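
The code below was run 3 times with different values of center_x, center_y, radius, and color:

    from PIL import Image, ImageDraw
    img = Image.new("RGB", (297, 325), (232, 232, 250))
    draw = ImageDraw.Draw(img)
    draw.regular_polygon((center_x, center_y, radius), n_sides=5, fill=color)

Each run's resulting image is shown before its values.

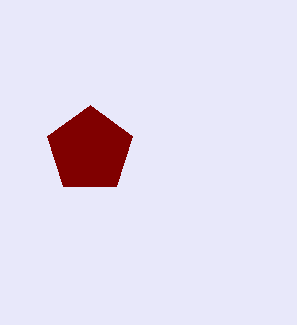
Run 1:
center_x = 90; center_y = 150; radius = 45; color = 'maroon'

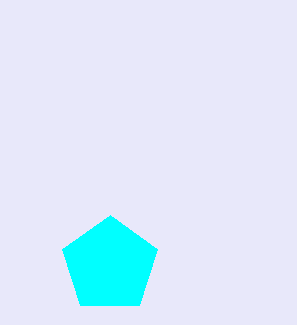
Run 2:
center_x = 110
center_y = 265
radius = 50
color = 'cyan'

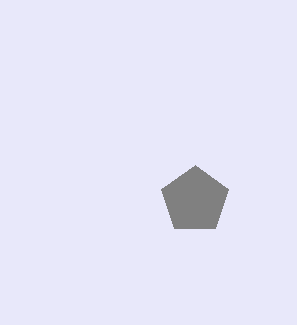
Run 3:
center_x = 195, center_y = 200, radius = 35, color = 'gray'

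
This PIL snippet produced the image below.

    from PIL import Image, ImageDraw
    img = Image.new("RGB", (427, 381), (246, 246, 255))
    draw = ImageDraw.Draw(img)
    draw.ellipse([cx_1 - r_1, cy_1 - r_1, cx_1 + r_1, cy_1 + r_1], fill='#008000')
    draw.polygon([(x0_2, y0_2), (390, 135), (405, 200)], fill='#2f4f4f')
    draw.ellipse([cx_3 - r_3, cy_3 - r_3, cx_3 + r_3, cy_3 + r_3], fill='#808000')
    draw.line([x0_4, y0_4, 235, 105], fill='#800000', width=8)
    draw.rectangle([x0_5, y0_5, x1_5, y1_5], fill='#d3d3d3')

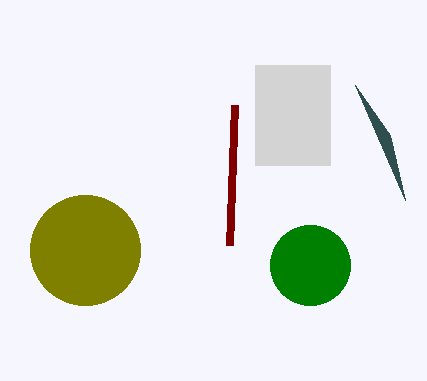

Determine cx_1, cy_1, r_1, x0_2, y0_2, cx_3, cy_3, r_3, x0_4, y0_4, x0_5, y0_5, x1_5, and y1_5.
cx_1 = 310, cy_1 = 265, r_1 = 40, x0_2 = 355, y0_2 = 85, cx_3 = 85, cy_3 = 250, r_3 = 55, x0_4 = 230, y0_4 = 245, x0_5 = 255, y0_5 = 65, x1_5 = 330, y1_5 = 165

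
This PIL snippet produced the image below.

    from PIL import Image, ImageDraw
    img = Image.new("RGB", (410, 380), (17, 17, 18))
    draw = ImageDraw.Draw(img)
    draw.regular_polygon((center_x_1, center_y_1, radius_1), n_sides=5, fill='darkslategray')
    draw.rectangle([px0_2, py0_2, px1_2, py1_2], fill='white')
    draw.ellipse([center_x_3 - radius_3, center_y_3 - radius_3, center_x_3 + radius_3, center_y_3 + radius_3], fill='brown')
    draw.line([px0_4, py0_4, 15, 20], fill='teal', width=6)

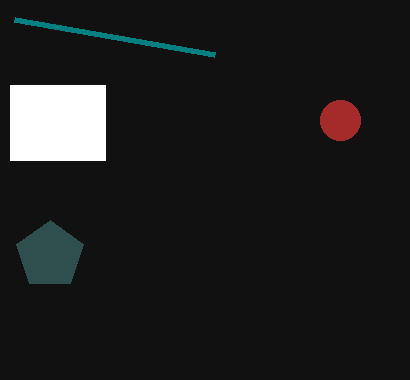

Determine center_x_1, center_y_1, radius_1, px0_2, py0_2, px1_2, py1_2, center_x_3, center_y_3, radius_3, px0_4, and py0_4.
center_x_1 = 50
center_y_1 = 255
radius_1 = 35
px0_2 = 10
py0_2 = 85
px1_2 = 105
py1_2 = 160
center_x_3 = 340
center_y_3 = 120
radius_3 = 20
px0_4 = 215
py0_4 = 55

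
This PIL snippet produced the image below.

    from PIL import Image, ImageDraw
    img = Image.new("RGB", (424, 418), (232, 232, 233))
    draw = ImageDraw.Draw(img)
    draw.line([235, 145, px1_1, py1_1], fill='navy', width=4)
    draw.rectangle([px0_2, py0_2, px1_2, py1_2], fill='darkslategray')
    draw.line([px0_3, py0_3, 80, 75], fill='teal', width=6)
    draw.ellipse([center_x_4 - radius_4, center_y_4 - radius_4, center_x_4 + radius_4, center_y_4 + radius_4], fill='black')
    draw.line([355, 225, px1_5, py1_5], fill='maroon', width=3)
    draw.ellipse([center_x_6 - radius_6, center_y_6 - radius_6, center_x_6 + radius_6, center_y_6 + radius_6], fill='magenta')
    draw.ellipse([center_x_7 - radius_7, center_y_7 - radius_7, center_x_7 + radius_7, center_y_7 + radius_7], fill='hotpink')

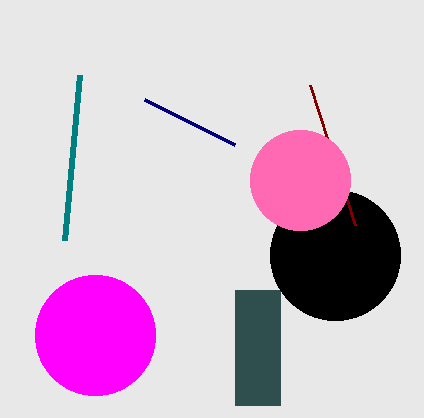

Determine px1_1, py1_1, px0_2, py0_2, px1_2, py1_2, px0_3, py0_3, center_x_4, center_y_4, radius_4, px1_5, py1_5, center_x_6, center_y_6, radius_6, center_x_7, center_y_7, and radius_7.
px1_1 = 145, py1_1 = 100, px0_2 = 235, py0_2 = 290, px1_2 = 280, py1_2 = 405, px0_3 = 65, py0_3 = 240, center_x_4 = 335, center_y_4 = 255, radius_4 = 65, px1_5 = 310, py1_5 = 85, center_x_6 = 95, center_y_6 = 335, radius_6 = 60, center_x_7 = 300, center_y_7 = 180, radius_7 = 50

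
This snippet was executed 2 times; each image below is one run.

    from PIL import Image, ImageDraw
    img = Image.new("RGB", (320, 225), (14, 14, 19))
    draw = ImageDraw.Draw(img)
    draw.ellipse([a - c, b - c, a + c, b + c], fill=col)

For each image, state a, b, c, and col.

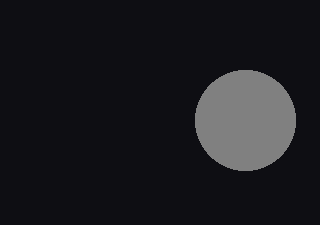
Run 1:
a = 245, b = 120, c = 50, col = 'gray'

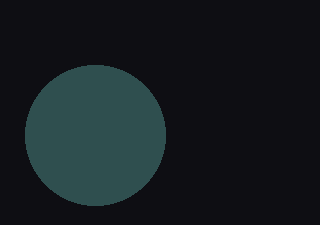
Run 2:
a = 95
b = 135
c = 70
col = 'darkslategray'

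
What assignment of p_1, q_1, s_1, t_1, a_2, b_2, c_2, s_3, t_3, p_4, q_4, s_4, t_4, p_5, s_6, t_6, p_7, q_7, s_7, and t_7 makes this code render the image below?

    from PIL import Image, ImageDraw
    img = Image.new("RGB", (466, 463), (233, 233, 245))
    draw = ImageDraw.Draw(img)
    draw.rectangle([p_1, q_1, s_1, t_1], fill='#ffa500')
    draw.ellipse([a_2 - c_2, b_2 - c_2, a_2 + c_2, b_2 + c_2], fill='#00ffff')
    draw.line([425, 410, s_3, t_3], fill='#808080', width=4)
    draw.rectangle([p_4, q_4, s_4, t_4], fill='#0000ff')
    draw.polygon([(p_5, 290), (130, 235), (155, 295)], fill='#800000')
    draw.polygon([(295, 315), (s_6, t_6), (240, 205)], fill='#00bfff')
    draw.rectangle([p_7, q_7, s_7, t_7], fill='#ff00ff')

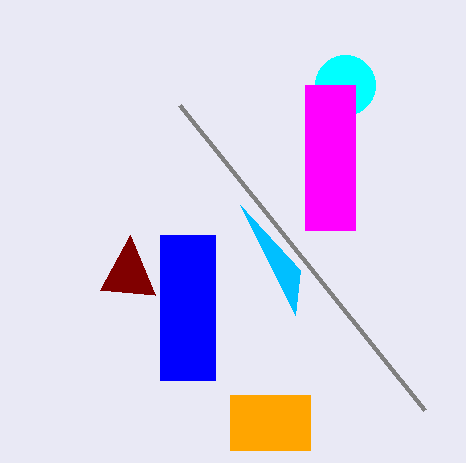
p_1 = 230
q_1 = 395
s_1 = 310
t_1 = 450
a_2 = 345
b_2 = 85
c_2 = 30
s_3 = 180
t_3 = 105
p_4 = 160
q_4 = 235
s_4 = 215
t_4 = 380
p_5 = 100
s_6 = 300
t_6 = 270
p_7 = 305
q_7 = 85
s_7 = 355
t_7 = 230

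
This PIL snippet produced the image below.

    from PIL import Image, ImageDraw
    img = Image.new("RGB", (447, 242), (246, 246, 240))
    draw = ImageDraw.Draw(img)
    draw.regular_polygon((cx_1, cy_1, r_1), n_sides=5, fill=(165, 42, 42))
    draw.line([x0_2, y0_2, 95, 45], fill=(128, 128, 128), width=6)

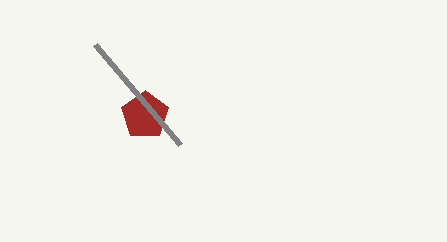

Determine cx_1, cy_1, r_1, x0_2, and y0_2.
cx_1 = 145; cy_1 = 115; r_1 = 25; x0_2 = 180; y0_2 = 145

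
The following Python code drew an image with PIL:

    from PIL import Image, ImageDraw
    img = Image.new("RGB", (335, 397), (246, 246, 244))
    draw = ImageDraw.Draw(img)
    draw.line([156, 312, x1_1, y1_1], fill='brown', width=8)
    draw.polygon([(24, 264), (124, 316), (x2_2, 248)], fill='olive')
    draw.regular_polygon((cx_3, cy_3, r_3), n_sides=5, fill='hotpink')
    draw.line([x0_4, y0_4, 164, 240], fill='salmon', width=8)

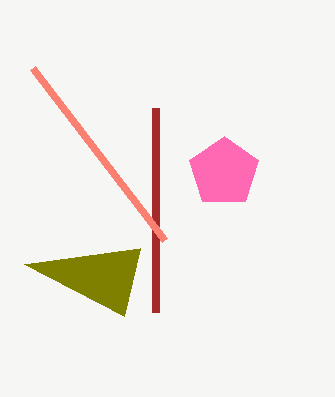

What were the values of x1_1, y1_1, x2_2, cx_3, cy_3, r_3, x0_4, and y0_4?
x1_1 = 156
y1_1 = 108
x2_2 = 140
cx_3 = 224
cy_3 = 172
r_3 = 36
x0_4 = 32
y0_4 = 68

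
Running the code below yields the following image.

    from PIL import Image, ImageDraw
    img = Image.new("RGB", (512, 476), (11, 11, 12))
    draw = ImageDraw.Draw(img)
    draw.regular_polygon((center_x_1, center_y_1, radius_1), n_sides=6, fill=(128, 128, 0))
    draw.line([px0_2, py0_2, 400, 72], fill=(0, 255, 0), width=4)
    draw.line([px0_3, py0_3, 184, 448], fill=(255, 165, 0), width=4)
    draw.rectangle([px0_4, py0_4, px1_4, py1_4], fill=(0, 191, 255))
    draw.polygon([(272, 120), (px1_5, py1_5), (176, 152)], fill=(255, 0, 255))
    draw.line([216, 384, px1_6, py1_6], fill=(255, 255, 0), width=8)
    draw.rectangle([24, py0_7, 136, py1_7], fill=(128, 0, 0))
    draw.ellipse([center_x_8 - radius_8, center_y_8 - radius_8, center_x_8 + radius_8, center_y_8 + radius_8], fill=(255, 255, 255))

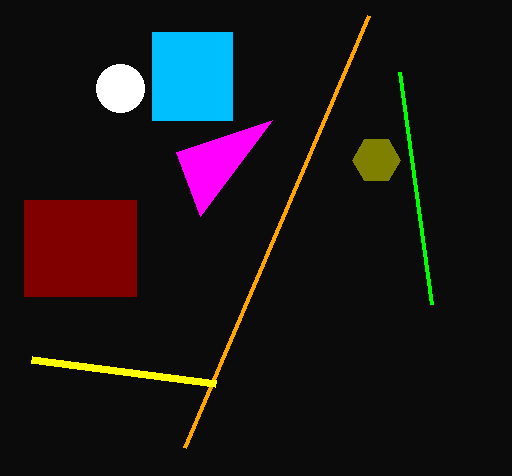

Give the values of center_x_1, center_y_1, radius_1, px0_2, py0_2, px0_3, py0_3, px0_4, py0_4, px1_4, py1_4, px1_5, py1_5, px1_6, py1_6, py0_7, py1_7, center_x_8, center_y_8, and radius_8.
center_x_1 = 376
center_y_1 = 160
radius_1 = 24
px0_2 = 432
py0_2 = 304
px0_3 = 368
py0_3 = 16
px0_4 = 152
py0_4 = 32
px1_4 = 232
py1_4 = 120
px1_5 = 200
py1_5 = 216
px1_6 = 32
py1_6 = 360
py0_7 = 200
py1_7 = 296
center_x_8 = 120
center_y_8 = 88
radius_8 = 24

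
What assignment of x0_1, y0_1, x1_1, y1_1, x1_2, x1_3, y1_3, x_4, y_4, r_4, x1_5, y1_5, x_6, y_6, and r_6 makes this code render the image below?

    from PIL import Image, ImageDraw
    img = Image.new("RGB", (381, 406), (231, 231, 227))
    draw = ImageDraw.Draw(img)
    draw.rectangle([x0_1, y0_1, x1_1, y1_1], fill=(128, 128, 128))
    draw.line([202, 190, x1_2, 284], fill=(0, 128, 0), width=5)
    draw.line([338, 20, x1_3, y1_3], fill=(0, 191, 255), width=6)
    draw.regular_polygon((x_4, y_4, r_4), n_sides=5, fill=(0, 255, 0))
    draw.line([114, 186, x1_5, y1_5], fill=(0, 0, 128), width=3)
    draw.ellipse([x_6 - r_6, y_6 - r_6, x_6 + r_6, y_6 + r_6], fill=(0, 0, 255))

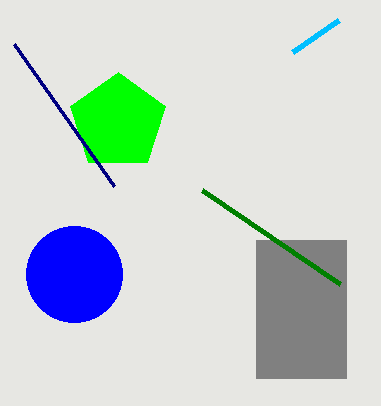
x0_1 = 256; y0_1 = 240; x1_1 = 346; y1_1 = 378; x1_2 = 340; x1_3 = 292; y1_3 = 52; x_4 = 118; y_4 = 122; r_4 = 50; x1_5 = 14; y1_5 = 44; x_6 = 74; y_6 = 274; r_6 = 48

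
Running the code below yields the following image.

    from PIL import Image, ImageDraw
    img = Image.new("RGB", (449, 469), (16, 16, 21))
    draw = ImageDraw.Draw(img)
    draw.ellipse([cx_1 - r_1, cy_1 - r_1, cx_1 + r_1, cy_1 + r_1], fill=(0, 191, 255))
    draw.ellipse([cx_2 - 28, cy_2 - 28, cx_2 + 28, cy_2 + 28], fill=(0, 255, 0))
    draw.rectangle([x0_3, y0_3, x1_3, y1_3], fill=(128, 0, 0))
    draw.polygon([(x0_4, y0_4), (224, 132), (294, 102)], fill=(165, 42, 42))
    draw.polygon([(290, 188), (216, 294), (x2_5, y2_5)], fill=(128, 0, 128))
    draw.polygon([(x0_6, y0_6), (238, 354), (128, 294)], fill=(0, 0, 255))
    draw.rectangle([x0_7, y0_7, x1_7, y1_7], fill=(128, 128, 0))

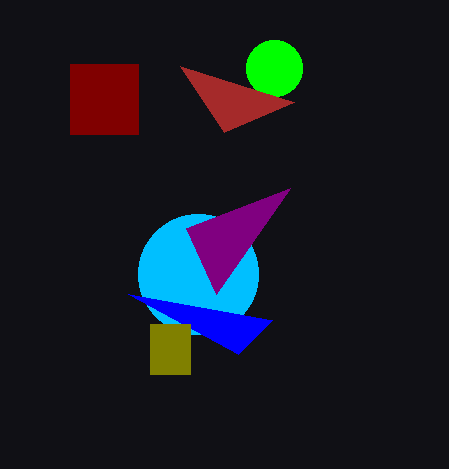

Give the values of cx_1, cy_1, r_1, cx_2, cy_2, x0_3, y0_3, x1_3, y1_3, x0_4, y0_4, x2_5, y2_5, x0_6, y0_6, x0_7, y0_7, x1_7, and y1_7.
cx_1 = 198
cy_1 = 274
r_1 = 60
cx_2 = 274
cy_2 = 68
x0_3 = 70
y0_3 = 64
x1_3 = 138
y1_3 = 134
x0_4 = 180
y0_4 = 66
x2_5 = 186
y2_5 = 228
x0_6 = 272
y0_6 = 320
x0_7 = 150
y0_7 = 324
x1_7 = 190
y1_7 = 374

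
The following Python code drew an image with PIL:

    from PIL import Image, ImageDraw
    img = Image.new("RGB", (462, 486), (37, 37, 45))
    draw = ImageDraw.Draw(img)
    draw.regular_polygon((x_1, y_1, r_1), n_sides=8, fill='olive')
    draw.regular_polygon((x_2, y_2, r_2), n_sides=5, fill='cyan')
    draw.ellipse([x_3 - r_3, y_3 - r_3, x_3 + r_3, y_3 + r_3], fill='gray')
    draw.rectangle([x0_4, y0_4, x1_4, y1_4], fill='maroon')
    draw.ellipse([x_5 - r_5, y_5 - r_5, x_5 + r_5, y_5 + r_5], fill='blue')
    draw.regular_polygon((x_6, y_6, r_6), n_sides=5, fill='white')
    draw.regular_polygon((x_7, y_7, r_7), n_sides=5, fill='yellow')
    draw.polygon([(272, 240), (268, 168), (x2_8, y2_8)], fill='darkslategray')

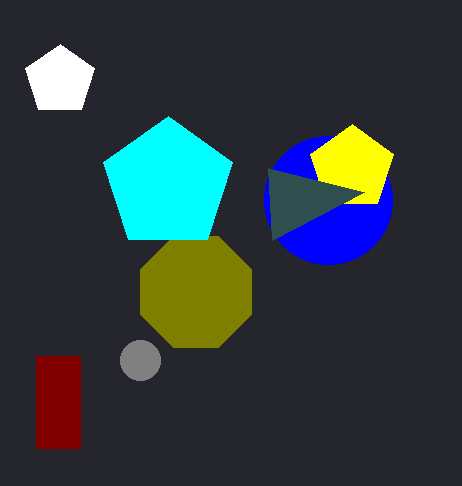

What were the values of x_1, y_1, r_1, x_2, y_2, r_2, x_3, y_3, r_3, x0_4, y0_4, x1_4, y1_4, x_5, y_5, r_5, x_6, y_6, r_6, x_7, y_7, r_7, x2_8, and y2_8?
x_1 = 196, y_1 = 292, r_1 = 60, x_2 = 168, y_2 = 184, r_2 = 68, x_3 = 140, y_3 = 360, r_3 = 20, x0_4 = 36, y0_4 = 356, x1_4 = 80, y1_4 = 448, x_5 = 328, y_5 = 200, r_5 = 64, x_6 = 60, y_6 = 80, r_6 = 36, x_7 = 352, y_7 = 168, r_7 = 44, x2_8 = 364, y2_8 = 192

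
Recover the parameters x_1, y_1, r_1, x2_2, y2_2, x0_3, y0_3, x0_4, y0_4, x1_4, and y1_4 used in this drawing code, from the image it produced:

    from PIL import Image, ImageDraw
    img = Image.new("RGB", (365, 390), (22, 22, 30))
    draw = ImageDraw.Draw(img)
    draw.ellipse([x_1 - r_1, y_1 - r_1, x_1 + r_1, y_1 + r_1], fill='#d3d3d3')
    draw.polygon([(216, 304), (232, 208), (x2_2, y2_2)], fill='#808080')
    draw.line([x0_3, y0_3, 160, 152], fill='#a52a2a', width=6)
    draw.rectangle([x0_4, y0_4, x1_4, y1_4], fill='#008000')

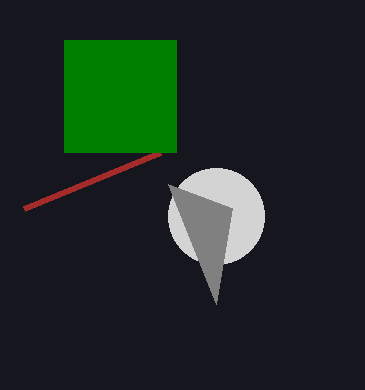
x_1 = 216
y_1 = 216
r_1 = 48
x2_2 = 168
y2_2 = 184
x0_3 = 24
y0_3 = 208
x0_4 = 64
y0_4 = 40
x1_4 = 176
y1_4 = 152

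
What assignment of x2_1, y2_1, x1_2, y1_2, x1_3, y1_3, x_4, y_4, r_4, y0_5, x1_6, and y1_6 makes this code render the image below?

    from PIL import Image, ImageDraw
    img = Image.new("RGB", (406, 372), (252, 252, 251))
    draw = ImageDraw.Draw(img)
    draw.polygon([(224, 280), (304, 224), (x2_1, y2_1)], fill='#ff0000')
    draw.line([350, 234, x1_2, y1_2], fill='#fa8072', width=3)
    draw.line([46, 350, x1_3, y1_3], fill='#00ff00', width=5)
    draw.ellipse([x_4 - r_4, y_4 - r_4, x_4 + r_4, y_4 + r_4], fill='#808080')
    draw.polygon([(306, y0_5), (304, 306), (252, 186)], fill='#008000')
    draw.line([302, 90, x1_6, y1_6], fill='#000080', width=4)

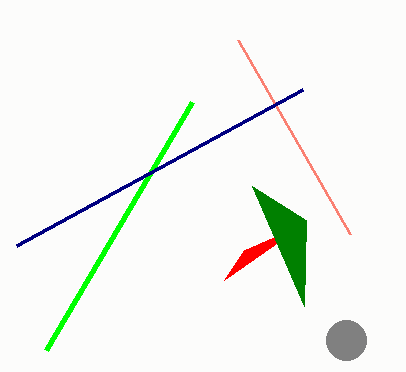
x2_1 = 244; y2_1 = 250; x1_2 = 238; y1_2 = 40; x1_3 = 192; y1_3 = 102; x_4 = 346; y_4 = 340; r_4 = 20; y0_5 = 220; x1_6 = 16; y1_6 = 246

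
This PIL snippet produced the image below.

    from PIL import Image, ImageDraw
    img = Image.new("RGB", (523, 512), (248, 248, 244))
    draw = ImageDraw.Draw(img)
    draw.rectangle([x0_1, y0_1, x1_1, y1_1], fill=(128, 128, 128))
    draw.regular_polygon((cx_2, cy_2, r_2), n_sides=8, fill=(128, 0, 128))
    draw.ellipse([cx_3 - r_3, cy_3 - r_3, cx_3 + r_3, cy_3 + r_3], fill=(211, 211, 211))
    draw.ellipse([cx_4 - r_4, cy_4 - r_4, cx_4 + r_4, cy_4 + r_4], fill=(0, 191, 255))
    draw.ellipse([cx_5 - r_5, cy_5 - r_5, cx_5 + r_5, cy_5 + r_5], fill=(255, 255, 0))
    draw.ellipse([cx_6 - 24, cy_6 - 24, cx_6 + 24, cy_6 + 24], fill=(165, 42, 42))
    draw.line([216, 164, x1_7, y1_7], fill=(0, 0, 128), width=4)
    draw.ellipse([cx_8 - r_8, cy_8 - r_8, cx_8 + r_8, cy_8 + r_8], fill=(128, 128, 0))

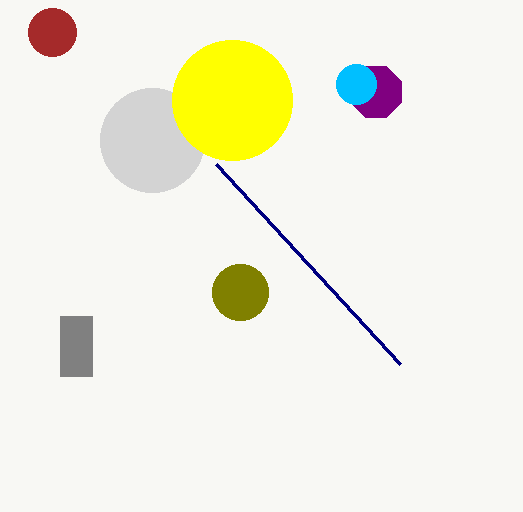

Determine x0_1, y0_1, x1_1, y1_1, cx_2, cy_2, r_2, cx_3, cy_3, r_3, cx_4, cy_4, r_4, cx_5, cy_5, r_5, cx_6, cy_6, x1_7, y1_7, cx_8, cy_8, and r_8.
x0_1 = 60; y0_1 = 316; x1_1 = 92; y1_1 = 376; cx_2 = 376; cy_2 = 92; r_2 = 28; cx_3 = 152; cy_3 = 140; r_3 = 52; cx_4 = 356; cy_4 = 84; r_4 = 20; cx_5 = 232; cy_5 = 100; r_5 = 60; cx_6 = 52; cy_6 = 32; x1_7 = 400; y1_7 = 364; cx_8 = 240; cy_8 = 292; r_8 = 28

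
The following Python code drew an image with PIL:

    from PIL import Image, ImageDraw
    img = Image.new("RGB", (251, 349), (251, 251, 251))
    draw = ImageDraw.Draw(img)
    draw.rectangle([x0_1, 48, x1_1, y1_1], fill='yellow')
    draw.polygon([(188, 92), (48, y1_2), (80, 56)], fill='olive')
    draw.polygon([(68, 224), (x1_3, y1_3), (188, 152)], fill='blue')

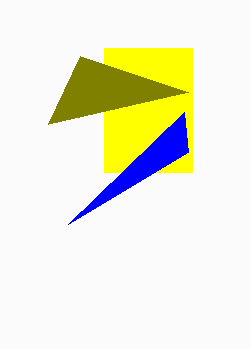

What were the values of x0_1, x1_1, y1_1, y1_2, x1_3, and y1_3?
x0_1 = 104; x1_1 = 192; y1_1 = 172; y1_2 = 124; x1_3 = 184; y1_3 = 112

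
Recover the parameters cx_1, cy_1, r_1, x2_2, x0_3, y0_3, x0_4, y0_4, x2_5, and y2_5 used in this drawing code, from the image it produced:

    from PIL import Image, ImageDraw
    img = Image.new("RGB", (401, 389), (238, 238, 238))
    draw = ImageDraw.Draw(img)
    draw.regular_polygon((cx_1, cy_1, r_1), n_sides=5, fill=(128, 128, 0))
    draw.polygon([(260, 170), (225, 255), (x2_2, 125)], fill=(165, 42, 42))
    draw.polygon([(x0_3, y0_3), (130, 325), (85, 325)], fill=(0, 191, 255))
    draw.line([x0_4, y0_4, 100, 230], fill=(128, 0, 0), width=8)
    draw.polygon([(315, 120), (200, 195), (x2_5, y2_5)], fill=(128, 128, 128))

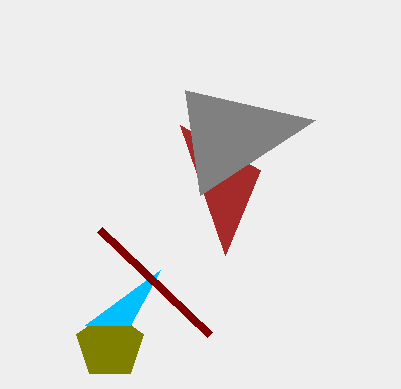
cx_1 = 110, cy_1 = 345, r_1 = 35, x2_2 = 180, x0_3 = 160, y0_3 = 270, x0_4 = 210, y0_4 = 335, x2_5 = 185, y2_5 = 90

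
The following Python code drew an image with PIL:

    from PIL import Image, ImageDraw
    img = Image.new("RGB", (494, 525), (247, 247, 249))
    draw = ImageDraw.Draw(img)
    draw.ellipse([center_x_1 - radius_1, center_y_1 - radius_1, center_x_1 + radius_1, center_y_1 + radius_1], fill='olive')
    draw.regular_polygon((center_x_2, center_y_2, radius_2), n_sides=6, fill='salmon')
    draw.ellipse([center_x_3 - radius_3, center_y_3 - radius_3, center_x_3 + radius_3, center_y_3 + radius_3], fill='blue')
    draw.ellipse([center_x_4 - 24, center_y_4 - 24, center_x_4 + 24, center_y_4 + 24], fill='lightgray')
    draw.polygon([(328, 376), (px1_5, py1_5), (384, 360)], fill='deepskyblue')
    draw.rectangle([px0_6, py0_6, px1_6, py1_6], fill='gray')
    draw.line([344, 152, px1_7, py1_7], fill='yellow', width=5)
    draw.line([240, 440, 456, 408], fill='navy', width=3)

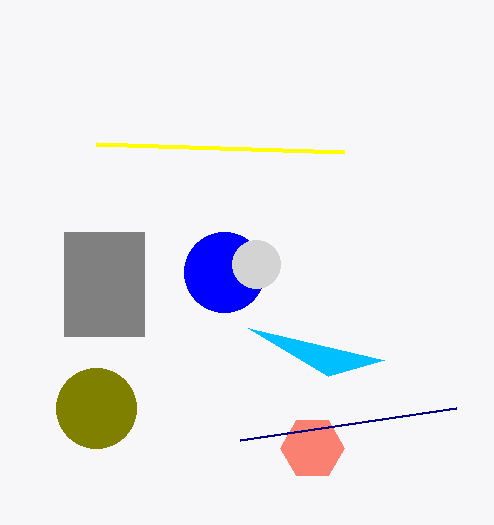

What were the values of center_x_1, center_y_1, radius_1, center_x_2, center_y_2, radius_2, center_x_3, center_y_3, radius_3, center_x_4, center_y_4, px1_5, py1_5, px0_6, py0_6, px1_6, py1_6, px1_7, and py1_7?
center_x_1 = 96
center_y_1 = 408
radius_1 = 40
center_x_2 = 312
center_y_2 = 448
radius_2 = 32
center_x_3 = 224
center_y_3 = 272
radius_3 = 40
center_x_4 = 256
center_y_4 = 264
px1_5 = 248
py1_5 = 328
px0_6 = 64
py0_6 = 232
px1_6 = 144
py1_6 = 336
px1_7 = 96
py1_7 = 144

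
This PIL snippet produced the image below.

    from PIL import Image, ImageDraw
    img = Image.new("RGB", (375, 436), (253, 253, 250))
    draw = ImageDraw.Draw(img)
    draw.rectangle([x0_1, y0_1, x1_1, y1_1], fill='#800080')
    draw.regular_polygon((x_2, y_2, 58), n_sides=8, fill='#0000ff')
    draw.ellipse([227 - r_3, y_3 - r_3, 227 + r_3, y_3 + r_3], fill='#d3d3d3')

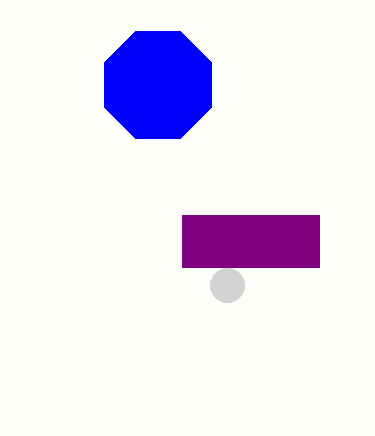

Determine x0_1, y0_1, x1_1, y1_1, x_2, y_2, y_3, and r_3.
x0_1 = 182
y0_1 = 215
x1_1 = 319
y1_1 = 267
x_2 = 158
y_2 = 85
y_3 = 285
r_3 = 17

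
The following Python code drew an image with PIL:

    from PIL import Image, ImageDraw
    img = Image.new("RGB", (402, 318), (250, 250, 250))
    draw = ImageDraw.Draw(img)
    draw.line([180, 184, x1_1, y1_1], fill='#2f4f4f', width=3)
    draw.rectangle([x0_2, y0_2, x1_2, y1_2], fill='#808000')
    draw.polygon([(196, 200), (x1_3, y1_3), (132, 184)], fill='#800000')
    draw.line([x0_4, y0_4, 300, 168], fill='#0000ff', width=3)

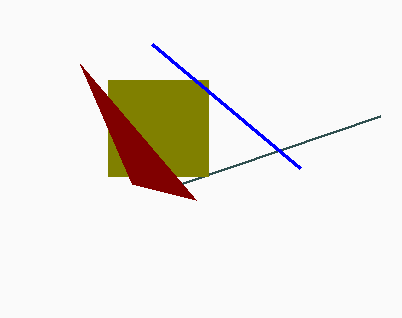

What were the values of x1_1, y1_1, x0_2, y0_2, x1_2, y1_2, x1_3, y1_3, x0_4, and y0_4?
x1_1 = 380, y1_1 = 116, x0_2 = 108, y0_2 = 80, x1_2 = 208, y1_2 = 176, x1_3 = 80, y1_3 = 64, x0_4 = 152, y0_4 = 44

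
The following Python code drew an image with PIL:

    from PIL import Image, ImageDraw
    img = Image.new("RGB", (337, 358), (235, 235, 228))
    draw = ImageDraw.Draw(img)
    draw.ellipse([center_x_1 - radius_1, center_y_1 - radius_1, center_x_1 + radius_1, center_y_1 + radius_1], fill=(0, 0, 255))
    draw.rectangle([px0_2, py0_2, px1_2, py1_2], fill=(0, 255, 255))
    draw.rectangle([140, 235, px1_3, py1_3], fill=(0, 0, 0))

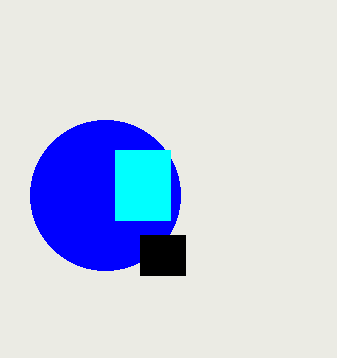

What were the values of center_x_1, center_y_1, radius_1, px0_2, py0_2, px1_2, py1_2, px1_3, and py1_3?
center_x_1 = 105, center_y_1 = 195, radius_1 = 75, px0_2 = 115, py0_2 = 150, px1_2 = 170, py1_2 = 220, px1_3 = 185, py1_3 = 275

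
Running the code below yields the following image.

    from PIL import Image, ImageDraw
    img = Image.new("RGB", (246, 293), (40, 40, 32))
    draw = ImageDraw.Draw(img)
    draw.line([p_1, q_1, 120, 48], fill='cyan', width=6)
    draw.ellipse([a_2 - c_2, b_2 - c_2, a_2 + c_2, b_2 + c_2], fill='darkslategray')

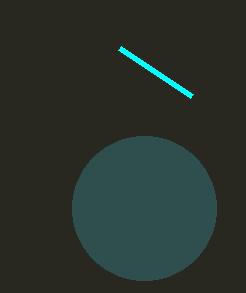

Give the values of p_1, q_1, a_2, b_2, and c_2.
p_1 = 192, q_1 = 96, a_2 = 144, b_2 = 208, c_2 = 72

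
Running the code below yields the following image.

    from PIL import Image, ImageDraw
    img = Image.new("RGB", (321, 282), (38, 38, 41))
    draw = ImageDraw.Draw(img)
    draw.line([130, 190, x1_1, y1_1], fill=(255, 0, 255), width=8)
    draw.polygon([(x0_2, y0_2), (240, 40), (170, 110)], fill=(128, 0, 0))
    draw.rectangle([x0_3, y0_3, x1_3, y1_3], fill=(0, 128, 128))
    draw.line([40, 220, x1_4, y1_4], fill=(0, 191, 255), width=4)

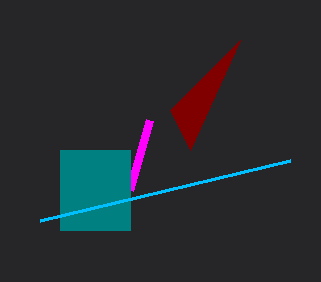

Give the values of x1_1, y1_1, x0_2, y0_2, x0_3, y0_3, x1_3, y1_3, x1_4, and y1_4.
x1_1 = 150; y1_1 = 120; x0_2 = 190; y0_2 = 150; x0_3 = 60; y0_3 = 150; x1_3 = 130; y1_3 = 230; x1_4 = 290; y1_4 = 160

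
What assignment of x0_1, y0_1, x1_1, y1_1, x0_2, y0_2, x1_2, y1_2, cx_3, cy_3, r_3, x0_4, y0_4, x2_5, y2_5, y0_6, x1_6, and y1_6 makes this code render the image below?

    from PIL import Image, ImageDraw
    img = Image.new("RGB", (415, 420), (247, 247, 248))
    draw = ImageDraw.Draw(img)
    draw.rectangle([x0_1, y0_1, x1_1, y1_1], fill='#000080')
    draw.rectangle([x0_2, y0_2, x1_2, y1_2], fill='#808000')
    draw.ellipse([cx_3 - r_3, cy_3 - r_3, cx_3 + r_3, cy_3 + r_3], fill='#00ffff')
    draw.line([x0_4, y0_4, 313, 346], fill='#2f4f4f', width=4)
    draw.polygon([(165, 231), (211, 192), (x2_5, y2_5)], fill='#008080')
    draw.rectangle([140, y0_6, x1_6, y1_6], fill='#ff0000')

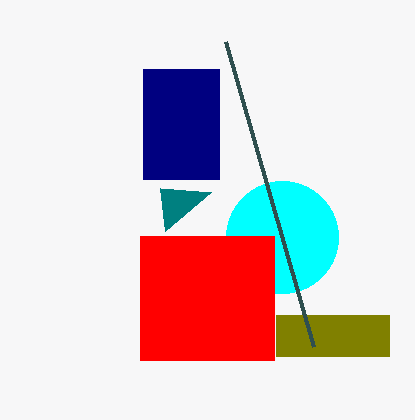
x0_1 = 143; y0_1 = 69; x1_1 = 219; y1_1 = 179; x0_2 = 276; y0_2 = 315; x1_2 = 389; y1_2 = 356; cx_3 = 282; cy_3 = 237; r_3 = 56; x0_4 = 225; y0_4 = 41; x2_5 = 160; y2_5 = 188; y0_6 = 236; x1_6 = 274; y1_6 = 360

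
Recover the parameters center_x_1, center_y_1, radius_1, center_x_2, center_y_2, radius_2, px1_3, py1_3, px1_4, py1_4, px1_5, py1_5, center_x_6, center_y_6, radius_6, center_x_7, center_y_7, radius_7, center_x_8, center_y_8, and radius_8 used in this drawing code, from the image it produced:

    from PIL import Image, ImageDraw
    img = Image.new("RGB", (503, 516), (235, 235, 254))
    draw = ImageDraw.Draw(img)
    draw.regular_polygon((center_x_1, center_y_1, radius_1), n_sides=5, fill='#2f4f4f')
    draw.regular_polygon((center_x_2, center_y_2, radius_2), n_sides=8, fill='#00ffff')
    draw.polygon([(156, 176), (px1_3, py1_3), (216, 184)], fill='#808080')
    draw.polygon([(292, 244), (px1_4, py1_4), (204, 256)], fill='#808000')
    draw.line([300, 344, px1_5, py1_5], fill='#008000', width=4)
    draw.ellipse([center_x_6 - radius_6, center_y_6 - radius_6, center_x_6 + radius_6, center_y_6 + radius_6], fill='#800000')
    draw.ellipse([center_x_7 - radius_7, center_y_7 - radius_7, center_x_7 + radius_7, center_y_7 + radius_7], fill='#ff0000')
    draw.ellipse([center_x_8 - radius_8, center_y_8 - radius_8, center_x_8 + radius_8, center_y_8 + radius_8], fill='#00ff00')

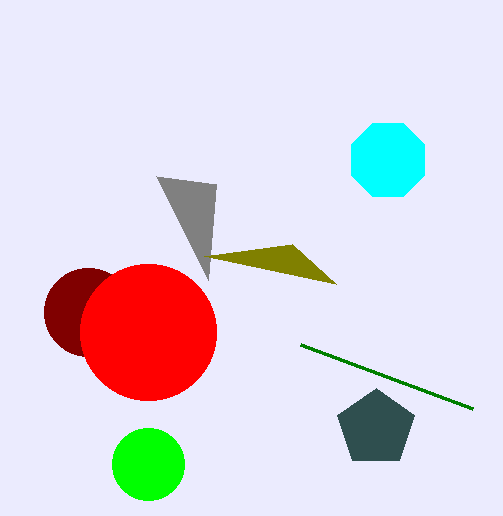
center_x_1 = 376, center_y_1 = 428, radius_1 = 40, center_x_2 = 388, center_y_2 = 160, radius_2 = 40, px1_3 = 208, py1_3 = 280, px1_4 = 336, py1_4 = 284, px1_5 = 472, py1_5 = 408, center_x_6 = 88, center_y_6 = 312, radius_6 = 44, center_x_7 = 148, center_y_7 = 332, radius_7 = 68, center_x_8 = 148, center_y_8 = 464, radius_8 = 36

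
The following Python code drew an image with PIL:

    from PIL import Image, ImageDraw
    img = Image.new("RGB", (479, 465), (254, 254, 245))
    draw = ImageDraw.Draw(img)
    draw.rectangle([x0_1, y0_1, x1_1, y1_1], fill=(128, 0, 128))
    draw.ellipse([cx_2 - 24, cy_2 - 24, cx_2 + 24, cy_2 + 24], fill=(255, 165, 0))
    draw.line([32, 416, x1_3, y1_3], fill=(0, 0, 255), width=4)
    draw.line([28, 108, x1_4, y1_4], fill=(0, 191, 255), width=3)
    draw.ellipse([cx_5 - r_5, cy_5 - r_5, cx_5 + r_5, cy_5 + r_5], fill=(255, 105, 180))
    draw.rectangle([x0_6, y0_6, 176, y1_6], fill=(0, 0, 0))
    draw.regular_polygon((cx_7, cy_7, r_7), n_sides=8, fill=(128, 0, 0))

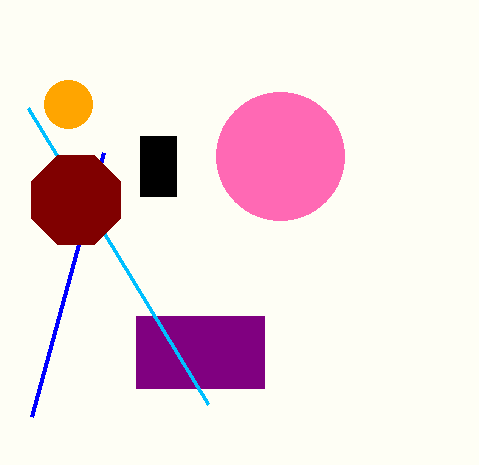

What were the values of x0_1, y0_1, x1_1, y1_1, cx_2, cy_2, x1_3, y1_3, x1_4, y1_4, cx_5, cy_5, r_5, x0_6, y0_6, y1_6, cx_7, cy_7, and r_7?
x0_1 = 136
y0_1 = 316
x1_1 = 264
y1_1 = 388
cx_2 = 68
cy_2 = 104
x1_3 = 104
y1_3 = 152
x1_4 = 208
y1_4 = 404
cx_5 = 280
cy_5 = 156
r_5 = 64
x0_6 = 140
y0_6 = 136
y1_6 = 196
cx_7 = 76
cy_7 = 200
r_7 = 48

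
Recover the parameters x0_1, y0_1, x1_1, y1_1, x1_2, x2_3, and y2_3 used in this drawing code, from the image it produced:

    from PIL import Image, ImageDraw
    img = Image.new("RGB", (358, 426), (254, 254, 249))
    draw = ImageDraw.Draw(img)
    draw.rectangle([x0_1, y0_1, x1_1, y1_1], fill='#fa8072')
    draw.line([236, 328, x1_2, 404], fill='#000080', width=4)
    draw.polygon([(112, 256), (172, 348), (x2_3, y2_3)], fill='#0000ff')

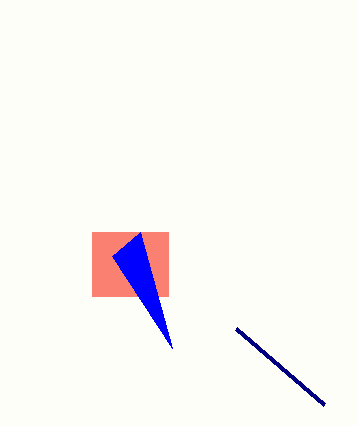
x0_1 = 92, y0_1 = 232, x1_1 = 168, y1_1 = 296, x1_2 = 324, x2_3 = 140, y2_3 = 232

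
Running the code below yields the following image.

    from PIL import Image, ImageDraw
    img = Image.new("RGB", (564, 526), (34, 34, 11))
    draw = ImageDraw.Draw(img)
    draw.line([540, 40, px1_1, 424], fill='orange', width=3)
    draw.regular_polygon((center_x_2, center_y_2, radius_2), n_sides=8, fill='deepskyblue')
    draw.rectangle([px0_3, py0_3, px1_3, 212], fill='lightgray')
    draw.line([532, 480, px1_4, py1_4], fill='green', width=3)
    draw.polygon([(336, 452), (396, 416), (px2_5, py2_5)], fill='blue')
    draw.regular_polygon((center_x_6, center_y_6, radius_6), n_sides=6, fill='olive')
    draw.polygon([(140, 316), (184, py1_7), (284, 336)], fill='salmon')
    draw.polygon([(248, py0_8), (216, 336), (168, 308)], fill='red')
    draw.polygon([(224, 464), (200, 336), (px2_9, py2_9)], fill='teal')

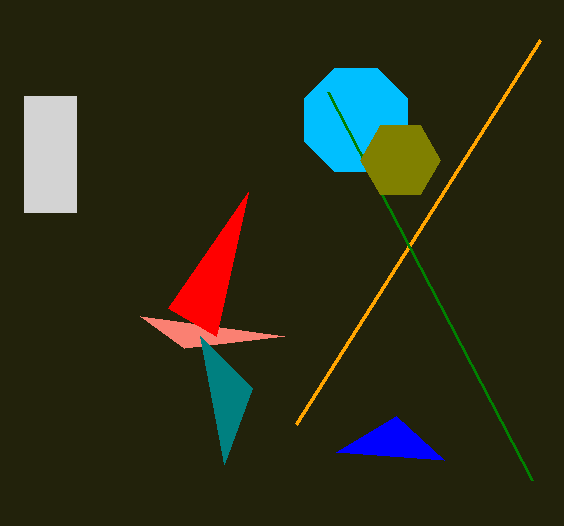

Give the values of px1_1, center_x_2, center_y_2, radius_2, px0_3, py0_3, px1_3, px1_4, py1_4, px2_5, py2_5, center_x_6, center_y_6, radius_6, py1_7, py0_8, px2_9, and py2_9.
px1_1 = 296, center_x_2 = 356, center_y_2 = 120, radius_2 = 56, px0_3 = 24, py0_3 = 96, px1_3 = 76, px1_4 = 328, py1_4 = 92, px2_5 = 444, py2_5 = 460, center_x_6 = 400, center_y_6 = 160, radius_6 = 40, py1_7 = 348, py0_8 = 192, px2_9 = 252, py2_9 = 388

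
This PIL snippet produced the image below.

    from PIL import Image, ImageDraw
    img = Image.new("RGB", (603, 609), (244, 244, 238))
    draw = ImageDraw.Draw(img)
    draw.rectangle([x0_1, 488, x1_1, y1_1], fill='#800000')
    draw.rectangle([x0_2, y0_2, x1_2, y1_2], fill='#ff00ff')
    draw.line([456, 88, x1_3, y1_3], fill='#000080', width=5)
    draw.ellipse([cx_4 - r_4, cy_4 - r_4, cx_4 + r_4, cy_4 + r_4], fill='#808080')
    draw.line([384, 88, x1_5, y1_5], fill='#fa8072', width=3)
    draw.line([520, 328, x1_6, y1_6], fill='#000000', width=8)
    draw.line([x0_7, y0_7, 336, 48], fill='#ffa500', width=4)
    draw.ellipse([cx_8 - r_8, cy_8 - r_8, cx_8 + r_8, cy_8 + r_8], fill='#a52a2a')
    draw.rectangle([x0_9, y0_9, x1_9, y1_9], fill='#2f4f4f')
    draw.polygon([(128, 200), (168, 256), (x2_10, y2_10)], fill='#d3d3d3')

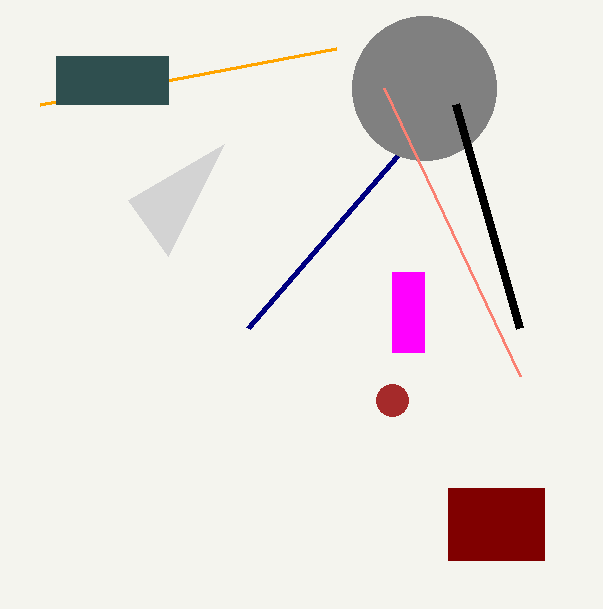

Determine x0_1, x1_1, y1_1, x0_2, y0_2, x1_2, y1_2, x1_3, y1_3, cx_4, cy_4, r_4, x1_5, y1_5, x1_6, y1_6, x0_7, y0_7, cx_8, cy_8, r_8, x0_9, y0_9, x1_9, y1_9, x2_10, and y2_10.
x0_1 = 448; x1_1 = 544; y1_1 = 560; x0_2 = 392; y0_2 = 272; x1_2 = 424; y1_2 = 352; x1_3 = 248; y1_3 = 328; cx_4 = 424; cy_4 = 88; r_4 = 72; x1_5 = 520; y1_5 = 376; x1_6 = 456; y1_6 = 104; x0_7 = 40; y0_7 = 104; cx_8 = 392; cy_8 = 400; r_8 = 16; x0_9 = 56; y0_9 = 56; x1_9 = 168; y1_9 = 104; x2_10 = 224; y2_10 = 144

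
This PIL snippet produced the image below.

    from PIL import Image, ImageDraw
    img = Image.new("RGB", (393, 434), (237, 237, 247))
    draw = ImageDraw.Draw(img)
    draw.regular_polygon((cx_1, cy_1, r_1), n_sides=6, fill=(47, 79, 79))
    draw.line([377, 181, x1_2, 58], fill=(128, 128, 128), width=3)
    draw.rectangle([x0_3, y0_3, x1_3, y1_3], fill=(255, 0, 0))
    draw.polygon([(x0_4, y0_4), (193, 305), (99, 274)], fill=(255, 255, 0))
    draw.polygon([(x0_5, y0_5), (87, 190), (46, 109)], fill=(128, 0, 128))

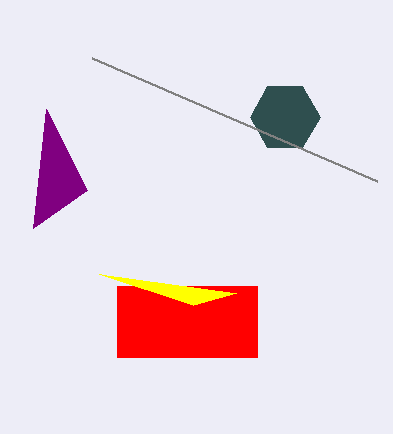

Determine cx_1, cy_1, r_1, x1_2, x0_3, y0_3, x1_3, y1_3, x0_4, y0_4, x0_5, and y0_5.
cx_1 = 285; cy_1 = 117; r_1 = 35; x1_2 = 92; x0_3 = 117; y0_3 = 286; x1_3 = 257; y1_3 = 357; x0_4 = 236; y0_4 = 293; x0_5 = 33; y0_5 = 228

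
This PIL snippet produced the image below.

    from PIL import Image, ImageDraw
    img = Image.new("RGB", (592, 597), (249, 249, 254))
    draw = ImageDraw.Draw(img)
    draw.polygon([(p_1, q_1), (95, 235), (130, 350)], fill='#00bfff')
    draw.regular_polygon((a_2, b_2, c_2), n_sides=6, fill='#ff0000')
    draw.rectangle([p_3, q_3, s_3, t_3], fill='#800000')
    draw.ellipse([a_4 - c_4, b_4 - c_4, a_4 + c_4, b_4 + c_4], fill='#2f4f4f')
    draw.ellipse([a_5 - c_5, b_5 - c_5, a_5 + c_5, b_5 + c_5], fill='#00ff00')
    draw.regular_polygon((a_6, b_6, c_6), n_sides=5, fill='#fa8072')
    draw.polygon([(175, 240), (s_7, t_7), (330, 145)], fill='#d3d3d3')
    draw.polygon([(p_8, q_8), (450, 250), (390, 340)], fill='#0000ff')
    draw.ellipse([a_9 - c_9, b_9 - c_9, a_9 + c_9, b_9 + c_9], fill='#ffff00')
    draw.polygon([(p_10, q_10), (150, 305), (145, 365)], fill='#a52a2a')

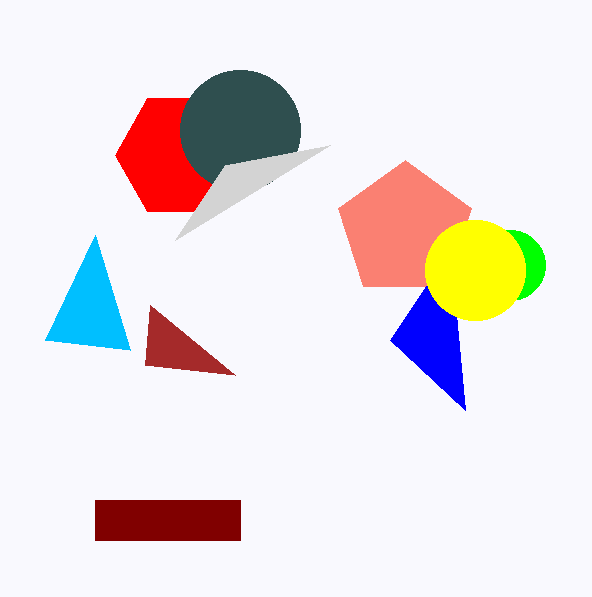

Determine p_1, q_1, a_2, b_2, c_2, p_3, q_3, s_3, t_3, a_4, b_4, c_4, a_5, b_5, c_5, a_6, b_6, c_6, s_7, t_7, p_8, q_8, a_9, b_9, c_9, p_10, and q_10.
p_1 = 45
q_1 = 340
a_2 = 180
b_2 = 155
c_2 = 65
p_3 = 95
q_3 = 500
s_3 = 240
t_3 = 540
a_4 = 240
b_4 = 130
c_4 = 60
a_5 = 510
b_5 = 265
c_5 = 35
a_6 = 405
b_6 = 230
c_6 = 70
s_7 = 225
t_7 = 165
p_8 = 465
q_8 = 410
a_9 = 475
b_9 = 270
c_9 = 50
p_10 = 235
q_10 = 375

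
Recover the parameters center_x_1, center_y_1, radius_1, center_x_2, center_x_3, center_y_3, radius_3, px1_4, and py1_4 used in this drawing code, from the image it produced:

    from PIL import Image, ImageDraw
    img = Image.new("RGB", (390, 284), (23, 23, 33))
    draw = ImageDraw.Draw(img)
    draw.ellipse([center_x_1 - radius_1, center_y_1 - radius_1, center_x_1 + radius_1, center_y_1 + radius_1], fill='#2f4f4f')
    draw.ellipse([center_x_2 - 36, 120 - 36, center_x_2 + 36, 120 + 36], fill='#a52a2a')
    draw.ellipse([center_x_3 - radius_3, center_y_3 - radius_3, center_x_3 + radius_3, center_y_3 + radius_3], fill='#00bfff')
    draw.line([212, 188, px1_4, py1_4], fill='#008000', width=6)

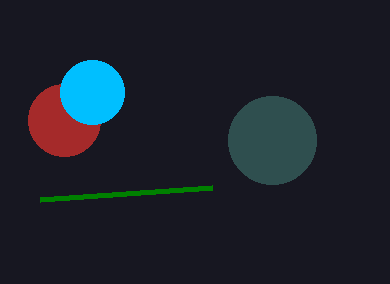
center_x_1 = 272; center_y_1 = 140; radius_1 = 44; center_x_2 = 64; center_x_3 = 92; center_y_3 = 92; radius_3 = 32; px1_4 = 40; py1_4 = 200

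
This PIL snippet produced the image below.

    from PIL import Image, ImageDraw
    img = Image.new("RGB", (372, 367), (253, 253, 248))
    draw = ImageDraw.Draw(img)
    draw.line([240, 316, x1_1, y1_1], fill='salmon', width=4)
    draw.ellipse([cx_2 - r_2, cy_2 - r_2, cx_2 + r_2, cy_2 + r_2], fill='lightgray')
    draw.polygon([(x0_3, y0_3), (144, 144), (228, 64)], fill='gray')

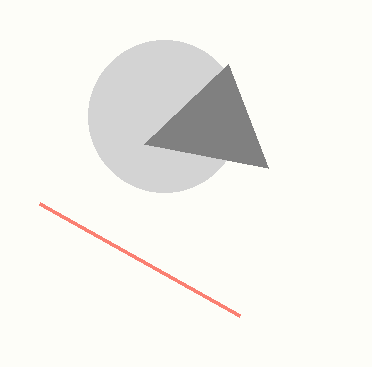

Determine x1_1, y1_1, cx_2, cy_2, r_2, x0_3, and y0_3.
x1_1 = 40; y1_1 = 204; cx_2 = 164; cy_2 = 116; r_2 = 76; x0_3 = 268; y0_3 = 168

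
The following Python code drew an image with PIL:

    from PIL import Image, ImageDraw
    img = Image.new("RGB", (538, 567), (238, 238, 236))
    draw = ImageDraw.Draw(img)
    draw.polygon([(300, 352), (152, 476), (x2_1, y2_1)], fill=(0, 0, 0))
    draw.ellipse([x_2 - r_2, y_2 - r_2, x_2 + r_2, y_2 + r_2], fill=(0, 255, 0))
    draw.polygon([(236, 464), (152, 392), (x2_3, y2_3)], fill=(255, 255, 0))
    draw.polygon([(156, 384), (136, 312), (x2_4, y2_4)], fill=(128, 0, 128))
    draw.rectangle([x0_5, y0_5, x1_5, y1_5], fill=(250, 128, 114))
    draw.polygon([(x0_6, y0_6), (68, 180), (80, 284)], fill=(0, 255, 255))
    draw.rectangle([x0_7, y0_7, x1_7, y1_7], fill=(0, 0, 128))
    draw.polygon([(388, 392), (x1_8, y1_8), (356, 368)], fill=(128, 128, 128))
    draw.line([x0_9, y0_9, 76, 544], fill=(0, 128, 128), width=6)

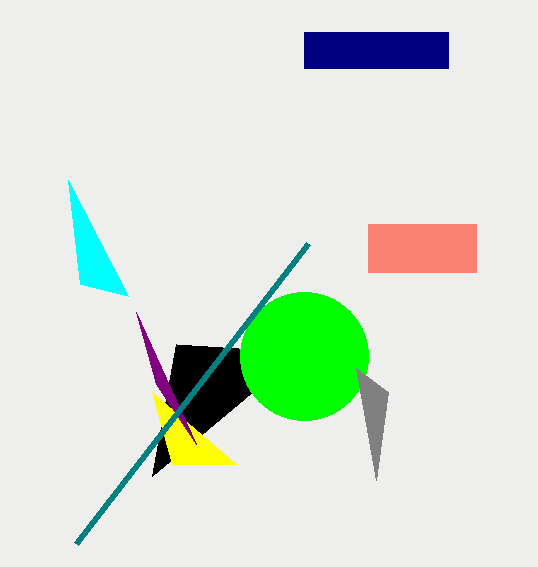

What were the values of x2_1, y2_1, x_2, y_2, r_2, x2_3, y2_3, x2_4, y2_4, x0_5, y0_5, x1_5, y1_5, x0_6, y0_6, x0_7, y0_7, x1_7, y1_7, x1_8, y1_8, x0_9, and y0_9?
x2_1 = 176, y2_1 = 344, x_2 = 304, y_2 = 356, r_2 = 64, x2_3 = 172, y2_3 = 464, x2_4 = 196, y2_4 = 444, x0_5 = 368, y0_5 = 224, x1_5 = 476, y1_5 = 272, x0_6 = 128, y0_6 = 296, x0_7 = 304, y0_7 = 32, x1_7 = 448, y1_7 = 68, x1_8 = 376, y1_8 = 480, x0_9 = 308, y0_9 = 244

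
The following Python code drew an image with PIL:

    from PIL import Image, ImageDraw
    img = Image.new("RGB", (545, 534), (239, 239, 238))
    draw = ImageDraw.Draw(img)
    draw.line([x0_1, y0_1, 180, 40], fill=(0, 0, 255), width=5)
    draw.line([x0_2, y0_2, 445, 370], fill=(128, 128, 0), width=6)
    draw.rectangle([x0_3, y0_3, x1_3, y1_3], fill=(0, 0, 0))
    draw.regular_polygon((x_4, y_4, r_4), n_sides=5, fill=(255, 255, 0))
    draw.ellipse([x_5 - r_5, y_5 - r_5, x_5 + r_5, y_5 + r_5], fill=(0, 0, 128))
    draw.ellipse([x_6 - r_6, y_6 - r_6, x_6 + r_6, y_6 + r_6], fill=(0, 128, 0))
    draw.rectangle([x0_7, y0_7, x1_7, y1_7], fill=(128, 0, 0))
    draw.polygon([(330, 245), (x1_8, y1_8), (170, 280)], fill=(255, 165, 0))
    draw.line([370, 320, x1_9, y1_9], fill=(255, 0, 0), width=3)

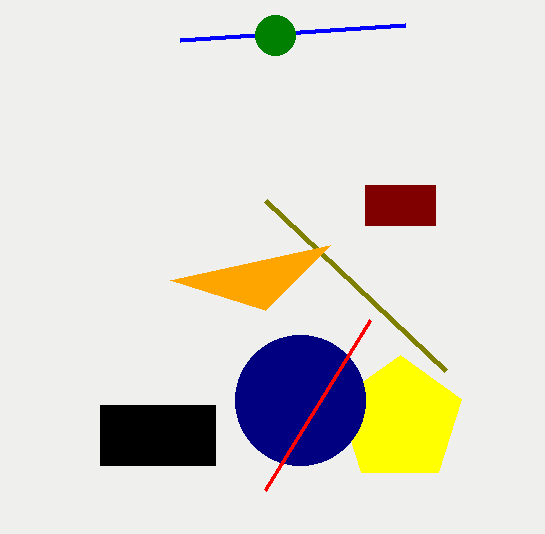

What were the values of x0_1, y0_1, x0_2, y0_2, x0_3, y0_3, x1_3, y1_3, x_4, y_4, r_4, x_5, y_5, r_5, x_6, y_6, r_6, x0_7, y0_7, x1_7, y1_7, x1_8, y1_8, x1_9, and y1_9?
x0_1 = 405; y0_1 = 25; x0_2 = 265; y0_2 = 200; x0_3 = 100; y0_3 = 405; x1_3 = 215; y1_3 = 465; x_4 = 400; y_4 = 420; r_4 = 65; x_5 = 300; y_5 = 400; r_5 = 65; x_6 = 275; y_6 = 35; r_6 = 20; x0_7 = 365; y0_7 = 185; x1_7 = 435; y1_7 = 225; x1_8 = 265; y1_8 = 310; x1_9 = 265; y1_9 = 490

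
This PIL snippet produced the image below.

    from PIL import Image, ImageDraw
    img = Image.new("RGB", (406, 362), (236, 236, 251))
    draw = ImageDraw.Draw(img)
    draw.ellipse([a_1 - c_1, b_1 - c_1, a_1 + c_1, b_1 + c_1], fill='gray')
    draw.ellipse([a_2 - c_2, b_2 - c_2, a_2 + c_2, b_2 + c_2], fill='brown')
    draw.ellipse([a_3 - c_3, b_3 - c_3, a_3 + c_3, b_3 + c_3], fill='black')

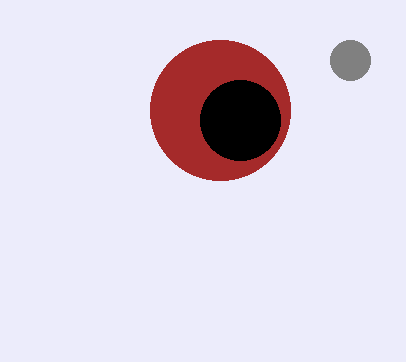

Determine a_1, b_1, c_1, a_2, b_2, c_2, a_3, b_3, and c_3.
a_1 = 350
b_1 = 60
c_1 = 20
a_2 = 220
b_2 = 110
c_2 = 70
a_3 = 240
b_3 = 120
c_3 = 40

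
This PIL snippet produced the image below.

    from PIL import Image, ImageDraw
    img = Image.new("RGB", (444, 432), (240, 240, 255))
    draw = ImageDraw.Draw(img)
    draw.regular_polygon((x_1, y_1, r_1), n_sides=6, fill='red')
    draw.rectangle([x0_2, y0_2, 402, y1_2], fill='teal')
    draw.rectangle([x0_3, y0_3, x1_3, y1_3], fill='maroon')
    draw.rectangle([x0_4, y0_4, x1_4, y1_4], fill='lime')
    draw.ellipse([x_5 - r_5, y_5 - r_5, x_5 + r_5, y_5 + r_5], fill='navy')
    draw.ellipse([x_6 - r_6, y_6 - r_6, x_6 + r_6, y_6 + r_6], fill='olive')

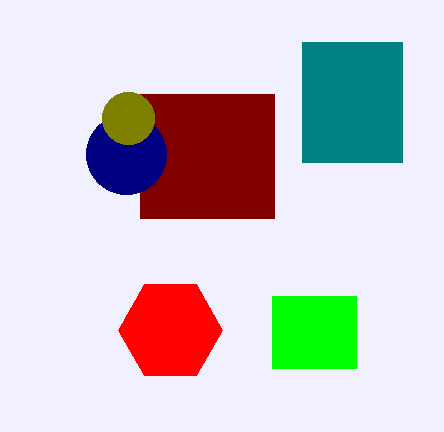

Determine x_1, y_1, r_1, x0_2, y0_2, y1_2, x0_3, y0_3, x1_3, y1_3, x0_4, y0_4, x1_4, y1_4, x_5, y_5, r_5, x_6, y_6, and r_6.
x_1 = 170
y_1 = 330
r_1 = 52
x0_2 = 302
y0_2 = 42
y1_2 = 162
x0_3 = 140
y0_3 = 94
x1_3 = 274
y1_3 = 218
x0_4 = 272
y0_4 = 296
x1_4 = 356
y1_4 = 368
x_5 = 126
y_5 = 154
r_5 = 40
x_6 = 128
y_6 = 118
r_6 = 26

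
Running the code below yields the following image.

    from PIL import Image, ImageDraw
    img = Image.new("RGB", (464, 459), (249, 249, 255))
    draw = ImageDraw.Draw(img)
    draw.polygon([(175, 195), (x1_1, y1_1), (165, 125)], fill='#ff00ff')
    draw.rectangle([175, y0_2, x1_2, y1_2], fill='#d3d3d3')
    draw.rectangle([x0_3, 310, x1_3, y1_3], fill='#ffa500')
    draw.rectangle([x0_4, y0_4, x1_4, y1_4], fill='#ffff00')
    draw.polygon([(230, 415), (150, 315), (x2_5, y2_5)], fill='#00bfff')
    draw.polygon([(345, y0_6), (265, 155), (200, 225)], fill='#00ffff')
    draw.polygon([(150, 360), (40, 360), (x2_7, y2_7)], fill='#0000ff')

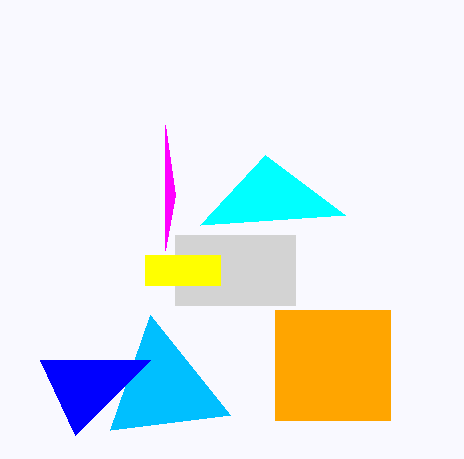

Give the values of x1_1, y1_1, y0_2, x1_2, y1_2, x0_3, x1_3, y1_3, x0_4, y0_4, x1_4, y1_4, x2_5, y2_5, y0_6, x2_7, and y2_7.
x1_1 = 165
y1_1 = 250
y0_2 = 235
x1_2 = 295
y1_2 = 305
x0_3 = 275
x1_3 = 390
y1_3 = 420
x0_4 = 145
y0_4 = 255
x1_4 = 220
y1_4 = 285
x2_5 = 110
y2_5 = 430
y0_6 = 215
x2_7 = 75
y2_7 = 435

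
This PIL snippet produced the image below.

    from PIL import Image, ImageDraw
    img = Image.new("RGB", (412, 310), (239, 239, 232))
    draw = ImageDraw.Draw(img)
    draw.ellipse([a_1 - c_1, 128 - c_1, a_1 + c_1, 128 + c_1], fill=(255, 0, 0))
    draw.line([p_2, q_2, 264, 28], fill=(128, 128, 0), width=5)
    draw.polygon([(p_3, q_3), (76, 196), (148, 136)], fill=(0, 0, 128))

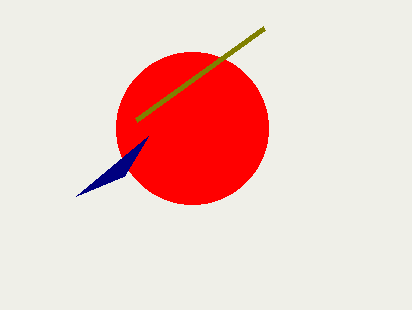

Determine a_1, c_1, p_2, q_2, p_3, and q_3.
a_1 = 192
c_1 = 76
p_2 = 136
q_2 = 120
p_3 = 124
q_3 = 176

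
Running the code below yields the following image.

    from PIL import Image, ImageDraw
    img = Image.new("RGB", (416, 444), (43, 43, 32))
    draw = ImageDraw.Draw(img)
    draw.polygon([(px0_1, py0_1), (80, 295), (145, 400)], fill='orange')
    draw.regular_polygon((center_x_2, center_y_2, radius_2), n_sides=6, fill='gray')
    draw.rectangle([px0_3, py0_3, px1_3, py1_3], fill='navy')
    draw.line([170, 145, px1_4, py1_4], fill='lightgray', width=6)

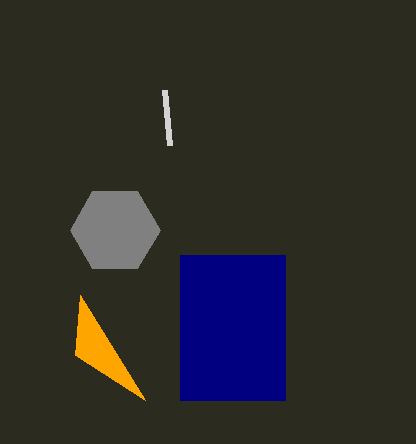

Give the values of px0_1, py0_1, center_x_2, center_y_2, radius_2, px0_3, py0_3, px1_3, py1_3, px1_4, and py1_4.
px0_1 = 75, py0_1 = 355, center_x_2 = 115, center_y_2 = 230, radius_2 = 45, px0_3 = 180, py0_3 = 255, px1_3 = 285, py1_3 = 400, px1_4 = 165, py1_4 = 90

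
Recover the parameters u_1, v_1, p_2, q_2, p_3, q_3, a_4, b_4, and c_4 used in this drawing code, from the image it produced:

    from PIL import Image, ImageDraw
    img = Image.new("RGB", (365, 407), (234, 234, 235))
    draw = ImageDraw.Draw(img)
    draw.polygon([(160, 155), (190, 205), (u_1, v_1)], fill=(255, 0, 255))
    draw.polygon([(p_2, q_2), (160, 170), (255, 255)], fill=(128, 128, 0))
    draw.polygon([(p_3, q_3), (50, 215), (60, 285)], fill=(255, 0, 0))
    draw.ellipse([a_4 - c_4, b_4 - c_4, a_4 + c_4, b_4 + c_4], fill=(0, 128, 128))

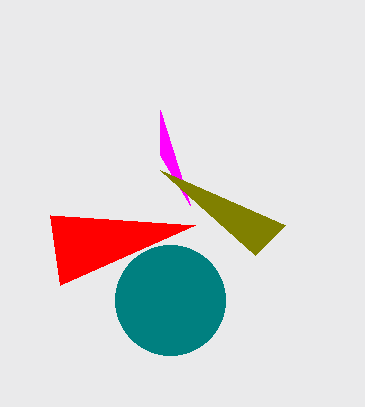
u_1 = 160
v_1 = 110
p_2 = 285
q_2 = 225
p_3 = 195
q_3 = 225
a_4 = 170
b_4 = 300
c_4 = 55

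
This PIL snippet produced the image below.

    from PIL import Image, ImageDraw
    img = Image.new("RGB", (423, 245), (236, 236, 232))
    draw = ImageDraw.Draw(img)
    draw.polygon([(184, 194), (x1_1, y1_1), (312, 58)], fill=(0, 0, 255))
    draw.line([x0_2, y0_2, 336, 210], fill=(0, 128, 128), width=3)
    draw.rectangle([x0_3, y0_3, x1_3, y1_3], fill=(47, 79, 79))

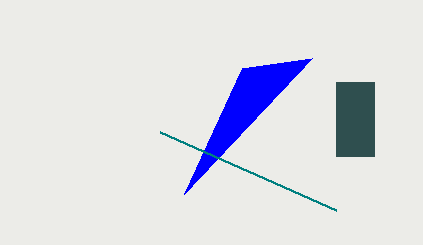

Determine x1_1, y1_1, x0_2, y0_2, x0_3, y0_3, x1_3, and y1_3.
x1_1 = 242; y1_1 = 68; x0_2 = 160; y0_2 = 132; x0_3 = 336; y0_3 = 82; x1_3 = 374; y1_3 = 156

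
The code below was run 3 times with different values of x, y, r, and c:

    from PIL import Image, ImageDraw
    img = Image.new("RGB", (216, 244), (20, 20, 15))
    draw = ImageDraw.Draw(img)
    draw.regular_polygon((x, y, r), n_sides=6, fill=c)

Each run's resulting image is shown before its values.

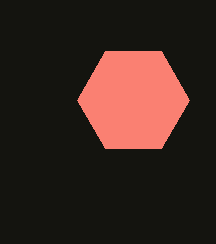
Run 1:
x = 133
y = 100
r = 56
c = 'salmon'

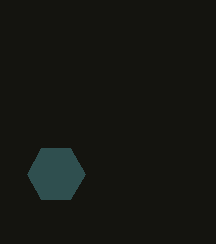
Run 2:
x = 56, y = 174, r = 29, c = 'darkslategray'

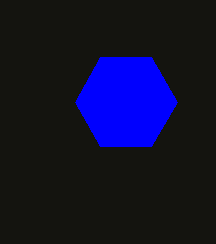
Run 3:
x = 126, y = 102, r = 51, c = 'blue'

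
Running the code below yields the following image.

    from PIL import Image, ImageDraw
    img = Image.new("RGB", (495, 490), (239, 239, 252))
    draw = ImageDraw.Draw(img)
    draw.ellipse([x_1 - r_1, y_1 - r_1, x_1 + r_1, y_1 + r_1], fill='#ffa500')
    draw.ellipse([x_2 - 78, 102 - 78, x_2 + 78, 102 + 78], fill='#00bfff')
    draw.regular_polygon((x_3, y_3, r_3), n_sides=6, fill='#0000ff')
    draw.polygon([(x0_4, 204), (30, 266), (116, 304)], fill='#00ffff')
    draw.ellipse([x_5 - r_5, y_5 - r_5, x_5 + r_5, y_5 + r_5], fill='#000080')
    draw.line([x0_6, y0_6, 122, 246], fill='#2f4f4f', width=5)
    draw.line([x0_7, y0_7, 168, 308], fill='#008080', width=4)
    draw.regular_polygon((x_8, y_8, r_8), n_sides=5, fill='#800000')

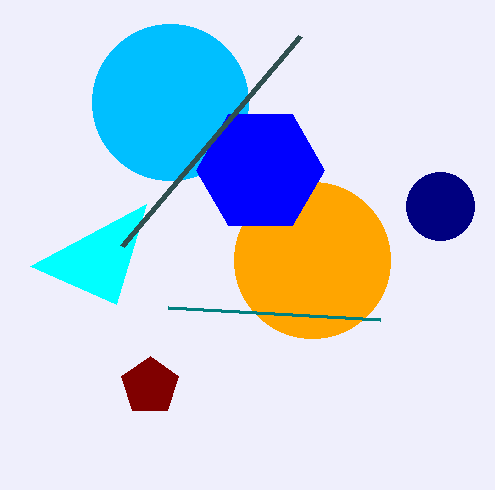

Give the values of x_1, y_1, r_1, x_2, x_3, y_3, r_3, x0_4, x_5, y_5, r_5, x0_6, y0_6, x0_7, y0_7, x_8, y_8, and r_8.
x_1 = 312
y_1 = 260
r_1 = 78
x_2 = 170
x_3 = 260
y_3 = 170
r_3 = 64
x0_4 = 146
x_5 = 440
y_5 = 206
r_5 = 34
x0_6 = 300
y0_6 = 36
x0_7 = 380
y0_7 = 320
x_8 = 150
y_8 = 386
r_8 = 30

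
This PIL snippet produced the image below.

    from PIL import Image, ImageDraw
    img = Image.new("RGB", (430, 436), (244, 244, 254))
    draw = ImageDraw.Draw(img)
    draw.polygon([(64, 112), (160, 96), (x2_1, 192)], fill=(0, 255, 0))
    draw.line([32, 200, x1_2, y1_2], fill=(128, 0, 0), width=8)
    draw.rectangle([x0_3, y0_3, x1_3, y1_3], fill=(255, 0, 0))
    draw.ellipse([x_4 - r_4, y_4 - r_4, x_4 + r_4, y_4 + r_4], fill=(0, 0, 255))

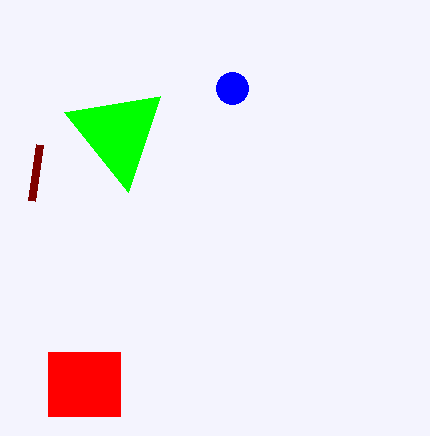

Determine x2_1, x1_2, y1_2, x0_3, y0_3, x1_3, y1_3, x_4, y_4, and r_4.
x2_1 = 128; x1_2 = 40; y1_2 = 144; x0_3 = 48; y0_3 = 352; x1_3 = 120; y1_3 = 416; x_4 = 232; y_4 = 88; r_4 = 16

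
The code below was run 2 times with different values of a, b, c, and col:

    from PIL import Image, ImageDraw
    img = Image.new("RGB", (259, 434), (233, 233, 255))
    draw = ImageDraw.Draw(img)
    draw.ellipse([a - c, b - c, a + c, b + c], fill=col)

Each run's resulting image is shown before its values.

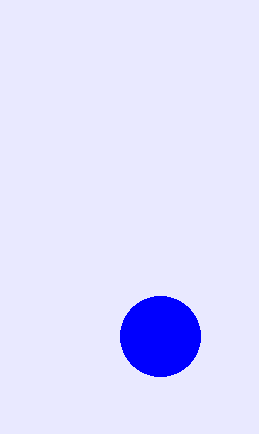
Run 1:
a = 160
b = 336
c = 40
col = 'blue'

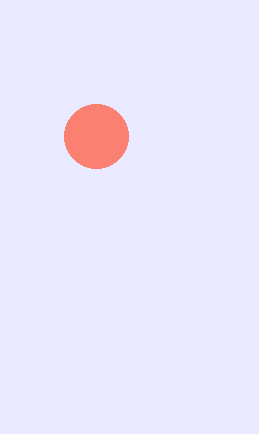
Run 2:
a = 96; b = 136; c = 32; col = 'salmon'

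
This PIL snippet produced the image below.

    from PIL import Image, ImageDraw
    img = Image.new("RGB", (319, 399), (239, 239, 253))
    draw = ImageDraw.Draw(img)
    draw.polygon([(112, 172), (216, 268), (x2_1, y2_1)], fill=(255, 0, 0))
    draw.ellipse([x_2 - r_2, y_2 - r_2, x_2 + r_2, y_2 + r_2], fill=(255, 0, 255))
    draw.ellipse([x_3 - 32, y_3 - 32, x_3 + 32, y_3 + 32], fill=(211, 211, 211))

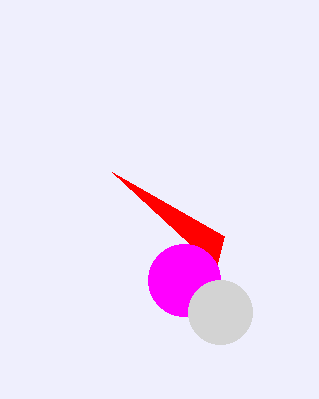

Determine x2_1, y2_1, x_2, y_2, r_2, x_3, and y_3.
x2_1 = 224, y2_1 = 236, x_2 = 184, y_2 = 280, r_2 = 36, x_3 = 220, y_3 = 312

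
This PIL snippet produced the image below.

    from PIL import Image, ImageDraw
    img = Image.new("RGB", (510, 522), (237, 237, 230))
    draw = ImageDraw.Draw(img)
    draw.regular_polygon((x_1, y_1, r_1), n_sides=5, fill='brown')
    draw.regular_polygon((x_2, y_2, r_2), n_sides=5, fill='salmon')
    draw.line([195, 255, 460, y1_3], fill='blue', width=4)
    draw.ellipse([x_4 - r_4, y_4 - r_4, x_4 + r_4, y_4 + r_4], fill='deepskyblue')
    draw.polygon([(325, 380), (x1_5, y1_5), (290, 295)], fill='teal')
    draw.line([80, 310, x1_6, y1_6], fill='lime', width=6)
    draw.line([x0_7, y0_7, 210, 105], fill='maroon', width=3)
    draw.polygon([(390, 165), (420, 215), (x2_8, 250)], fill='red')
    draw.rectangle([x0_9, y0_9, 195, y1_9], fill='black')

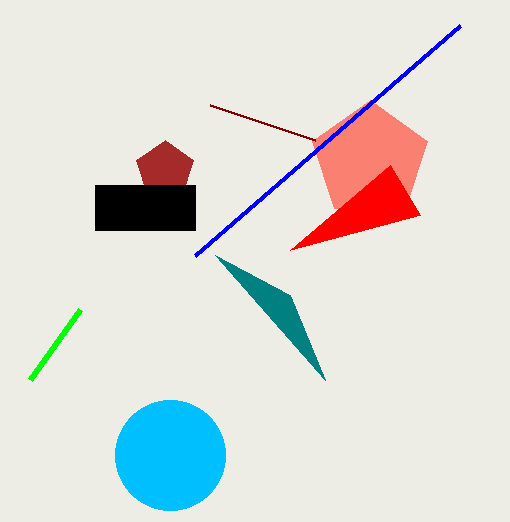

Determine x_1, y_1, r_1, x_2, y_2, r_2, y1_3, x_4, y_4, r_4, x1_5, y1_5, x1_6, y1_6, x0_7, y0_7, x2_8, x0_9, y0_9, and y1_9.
x_1 = 165
y_1 = 170
r_1 = 30
x_2 = 370
y_2 = 160
r_2 = 60
y1_3 = 25
x_4 = 170
y_4 = 455
r_4 = 55
x1_5 = 215
y1_5 = 255
x1_6 = 30
y1_6 = 380
x0_7 = 315
y0_7 = 140
x2_8 = 290
x0_9 = 95
y0_9 = 185
y1_9 = 230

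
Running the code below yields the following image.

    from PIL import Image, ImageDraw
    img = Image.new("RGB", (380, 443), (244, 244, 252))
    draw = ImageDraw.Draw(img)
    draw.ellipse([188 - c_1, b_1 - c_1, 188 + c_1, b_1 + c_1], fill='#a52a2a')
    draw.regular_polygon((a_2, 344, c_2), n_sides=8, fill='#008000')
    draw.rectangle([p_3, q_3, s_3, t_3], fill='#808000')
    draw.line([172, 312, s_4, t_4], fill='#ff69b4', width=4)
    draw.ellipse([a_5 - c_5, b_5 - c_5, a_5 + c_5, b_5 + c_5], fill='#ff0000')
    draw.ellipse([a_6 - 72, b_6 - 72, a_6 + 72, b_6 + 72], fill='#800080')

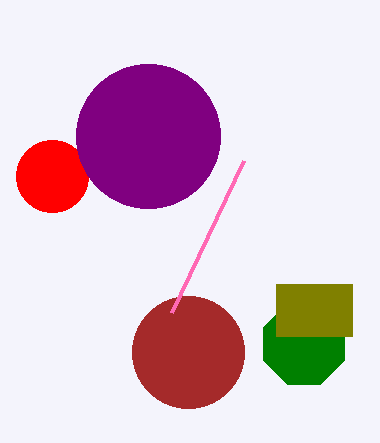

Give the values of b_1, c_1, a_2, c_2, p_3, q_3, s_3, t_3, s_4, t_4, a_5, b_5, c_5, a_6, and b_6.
b_1 = 352
c_1 = 56
a_2 = 304
c_2 = 44
p_3 = 276
q_3 = 284
s_3 = 352
t_3 = 336
s_4 = 244
t_4 = 160
a_5 = 52
b_5 = 176
c_5 = 36
a_6 = 148
b_6 = 136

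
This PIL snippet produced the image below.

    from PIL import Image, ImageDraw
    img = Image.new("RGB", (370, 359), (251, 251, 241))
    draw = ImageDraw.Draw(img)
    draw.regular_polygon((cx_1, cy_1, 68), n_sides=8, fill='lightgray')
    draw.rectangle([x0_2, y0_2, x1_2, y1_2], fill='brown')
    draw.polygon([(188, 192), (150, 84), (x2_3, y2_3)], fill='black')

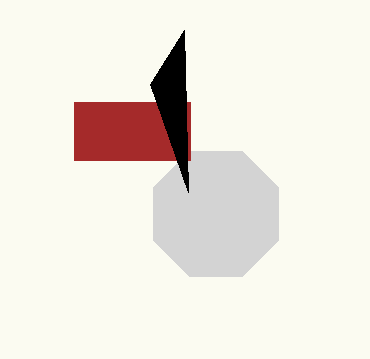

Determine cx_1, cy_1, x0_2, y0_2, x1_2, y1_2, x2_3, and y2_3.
cx_1 = 216, cy_1 = 214, x0_2 = 74, y0_2 = 102, x1_2 = 190, y1_2 = 160, x2_3 = 184, y2_3 = 30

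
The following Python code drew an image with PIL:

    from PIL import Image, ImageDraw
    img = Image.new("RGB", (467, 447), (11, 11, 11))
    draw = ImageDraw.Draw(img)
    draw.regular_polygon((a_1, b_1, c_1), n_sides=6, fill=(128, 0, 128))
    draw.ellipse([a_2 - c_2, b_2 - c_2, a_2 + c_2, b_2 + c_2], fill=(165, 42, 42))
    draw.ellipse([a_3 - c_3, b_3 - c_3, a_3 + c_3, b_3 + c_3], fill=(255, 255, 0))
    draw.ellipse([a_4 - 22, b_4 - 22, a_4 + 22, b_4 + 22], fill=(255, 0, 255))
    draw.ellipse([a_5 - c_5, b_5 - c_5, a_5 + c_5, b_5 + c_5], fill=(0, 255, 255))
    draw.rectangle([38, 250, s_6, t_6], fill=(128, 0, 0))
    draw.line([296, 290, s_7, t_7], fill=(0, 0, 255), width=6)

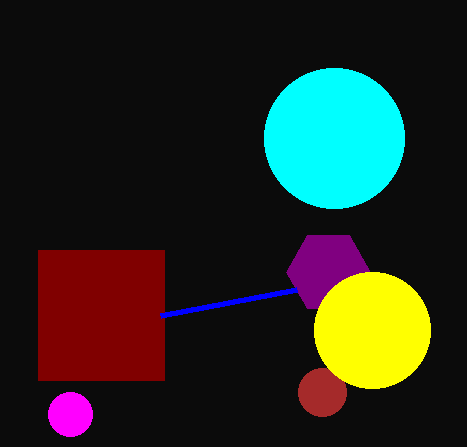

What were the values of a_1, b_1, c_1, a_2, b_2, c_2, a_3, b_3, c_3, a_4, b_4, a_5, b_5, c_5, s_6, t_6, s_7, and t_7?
a_1 = 328, b_1 = 272, c_1 = 42, a_2 = 322, b_2 = 392, c_2 = 24, a_3 = 372, b_3 = 330, c_3 = 58, a_4 = 70, b_4 = 414, a_5 = 334, b_5 = 138, c_5 = 70, s_6 = 164, t_6 = 380, s_7 = 160, t_7 = 316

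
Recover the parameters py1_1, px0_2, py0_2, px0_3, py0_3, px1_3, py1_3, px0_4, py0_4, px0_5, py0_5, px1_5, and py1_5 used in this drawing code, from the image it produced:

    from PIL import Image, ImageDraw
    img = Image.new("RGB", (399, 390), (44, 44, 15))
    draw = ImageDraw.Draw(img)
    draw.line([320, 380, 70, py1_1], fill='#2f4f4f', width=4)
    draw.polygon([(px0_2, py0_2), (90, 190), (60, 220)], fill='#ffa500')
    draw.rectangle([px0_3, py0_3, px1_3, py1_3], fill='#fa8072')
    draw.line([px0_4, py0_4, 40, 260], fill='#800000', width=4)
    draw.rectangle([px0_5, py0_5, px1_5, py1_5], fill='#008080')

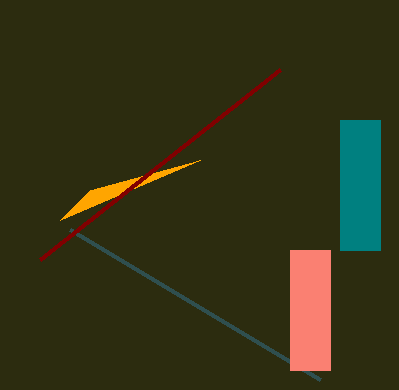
py1_1 = 230
px0_2 = 200
py0_2 = 160
px0_3 = 290
py0_3 = 250
px1_3 = 330
py1_3 = 370
px0_4 = 280
py0_4 = 70
px0_5 = 340
py0_5 = 120
px1_5 = 380
py1_5 = 250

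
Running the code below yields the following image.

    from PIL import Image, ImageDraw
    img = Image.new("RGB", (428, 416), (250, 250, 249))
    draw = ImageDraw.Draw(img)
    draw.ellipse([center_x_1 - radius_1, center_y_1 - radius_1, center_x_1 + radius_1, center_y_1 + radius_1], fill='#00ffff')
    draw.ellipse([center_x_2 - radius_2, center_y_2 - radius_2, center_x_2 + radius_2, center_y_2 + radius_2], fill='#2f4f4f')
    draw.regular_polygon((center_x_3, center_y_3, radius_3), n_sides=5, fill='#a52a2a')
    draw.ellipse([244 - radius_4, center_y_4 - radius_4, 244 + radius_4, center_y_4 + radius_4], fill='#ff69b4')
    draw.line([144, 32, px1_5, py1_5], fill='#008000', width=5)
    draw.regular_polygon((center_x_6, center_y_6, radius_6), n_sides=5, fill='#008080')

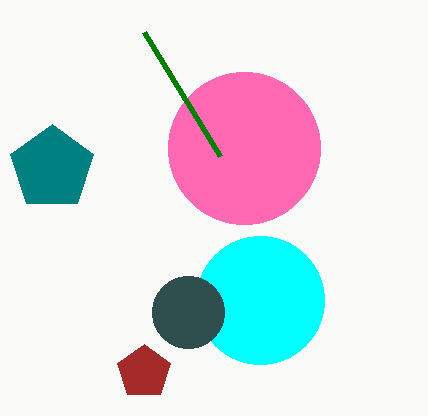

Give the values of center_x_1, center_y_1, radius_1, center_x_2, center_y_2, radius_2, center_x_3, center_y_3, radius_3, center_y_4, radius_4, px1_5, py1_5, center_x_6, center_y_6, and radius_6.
center_x_1 = 260; center_y_1 = 300; radius_1 = 64; center_x_2 = 188; center_y_2 = 312; radius_2 = 36; center_x_3 = 144; center_y_3 = 372; radius_3 = 28; center_y_4 = 148; radius_4 = 76; px1_5 = 220; py1_5 = 156; center_x_6 = 52; center_y_6 = 168; radius_6 = 44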